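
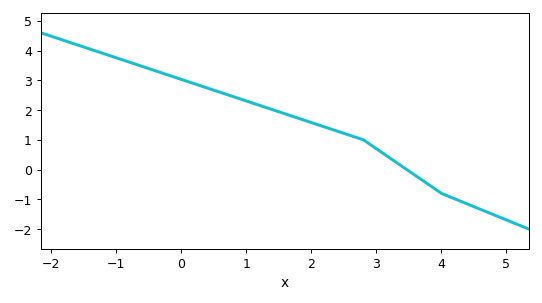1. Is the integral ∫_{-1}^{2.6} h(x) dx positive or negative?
positive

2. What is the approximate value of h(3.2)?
0.4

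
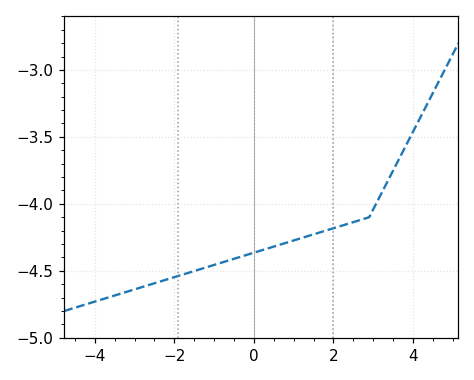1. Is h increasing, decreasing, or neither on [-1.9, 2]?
increasing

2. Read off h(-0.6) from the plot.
-4.4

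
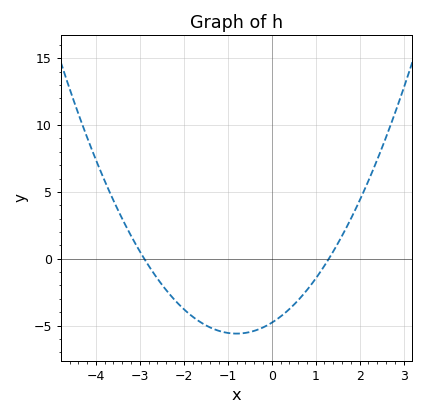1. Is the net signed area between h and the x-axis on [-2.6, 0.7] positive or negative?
negative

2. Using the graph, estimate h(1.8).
2.98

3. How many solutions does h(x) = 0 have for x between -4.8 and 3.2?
2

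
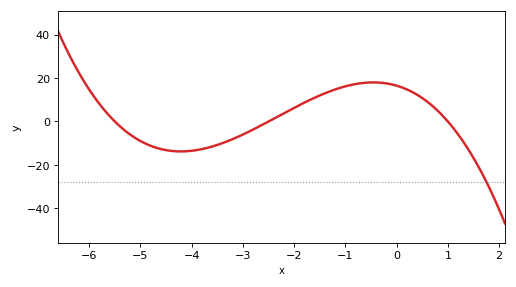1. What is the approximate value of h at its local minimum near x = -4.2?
-13.8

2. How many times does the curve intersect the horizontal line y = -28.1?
1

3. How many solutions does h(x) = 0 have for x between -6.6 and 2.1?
3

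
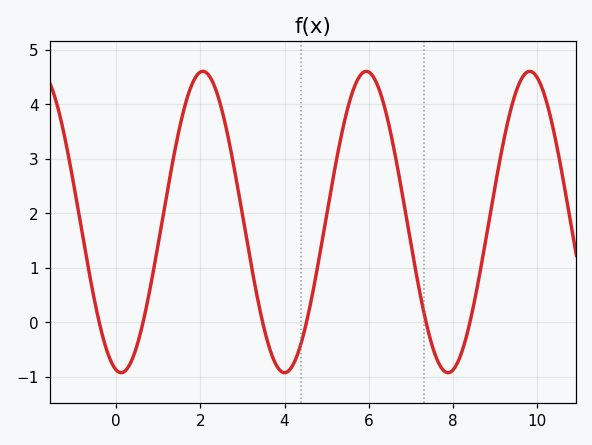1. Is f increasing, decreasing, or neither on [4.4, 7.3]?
neither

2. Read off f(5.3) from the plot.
3.2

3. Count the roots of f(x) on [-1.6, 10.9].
6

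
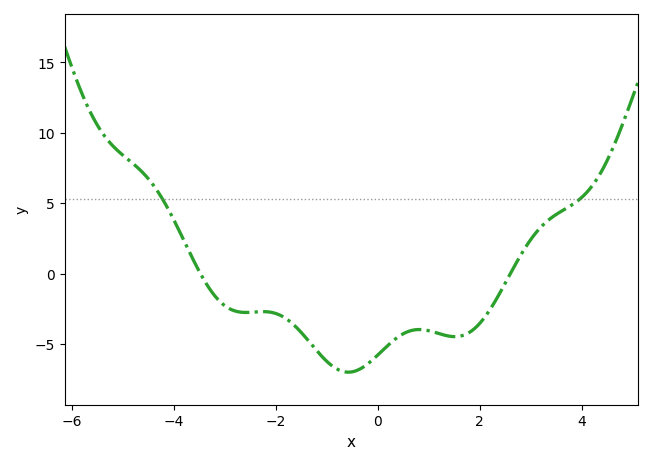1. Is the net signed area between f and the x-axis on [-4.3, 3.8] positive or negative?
negative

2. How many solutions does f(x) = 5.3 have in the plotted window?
2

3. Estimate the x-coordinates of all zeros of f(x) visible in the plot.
-3.4, 2.6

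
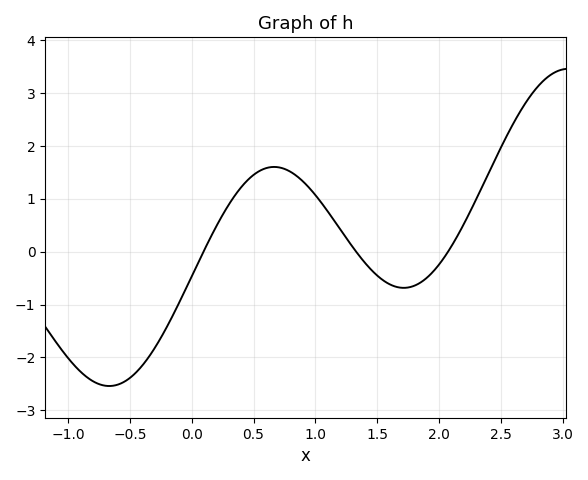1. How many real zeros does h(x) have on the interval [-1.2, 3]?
3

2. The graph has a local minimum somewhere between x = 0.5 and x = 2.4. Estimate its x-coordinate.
1.71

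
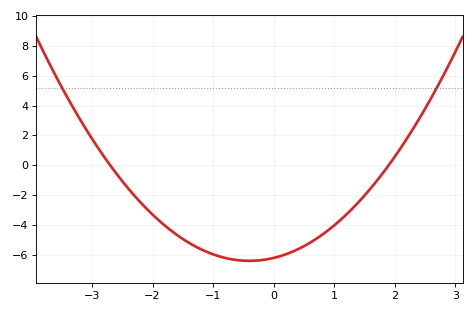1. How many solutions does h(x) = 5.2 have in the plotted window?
2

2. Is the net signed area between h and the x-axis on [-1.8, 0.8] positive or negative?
negative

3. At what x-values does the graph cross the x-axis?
-2.7, 1.9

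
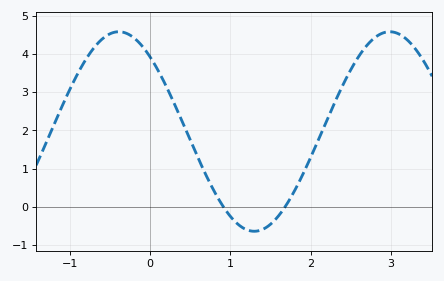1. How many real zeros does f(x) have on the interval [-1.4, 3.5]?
2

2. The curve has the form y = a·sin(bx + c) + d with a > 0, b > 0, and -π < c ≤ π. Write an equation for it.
y = 2.61sin(1.9x + 2.3) + 1.97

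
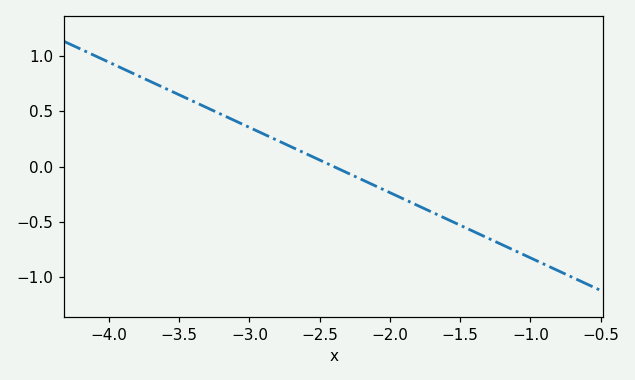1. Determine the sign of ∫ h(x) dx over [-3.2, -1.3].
negative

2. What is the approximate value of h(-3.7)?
0.767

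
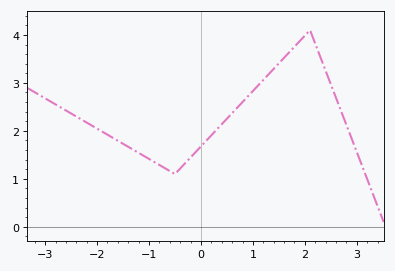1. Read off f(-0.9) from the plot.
1.35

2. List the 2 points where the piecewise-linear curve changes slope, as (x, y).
(-0.5, 1.1); (2.1, 4.1)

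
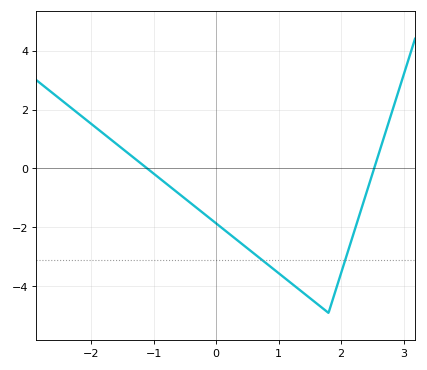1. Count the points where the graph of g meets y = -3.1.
2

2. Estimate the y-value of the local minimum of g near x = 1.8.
-4.8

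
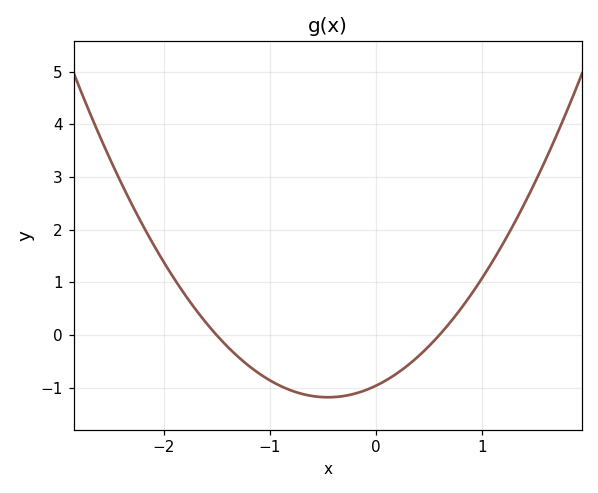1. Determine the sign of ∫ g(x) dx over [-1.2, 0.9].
negative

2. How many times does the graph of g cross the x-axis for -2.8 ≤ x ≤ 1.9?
2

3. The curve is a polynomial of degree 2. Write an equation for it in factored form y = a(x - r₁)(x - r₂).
y = 1.07(x + 1.5)(x - 0.6)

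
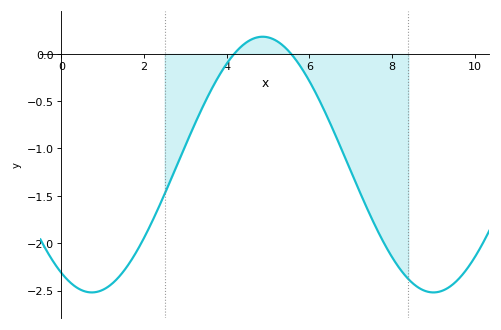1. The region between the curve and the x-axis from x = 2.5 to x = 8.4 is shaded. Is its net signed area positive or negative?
negative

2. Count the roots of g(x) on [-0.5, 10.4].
2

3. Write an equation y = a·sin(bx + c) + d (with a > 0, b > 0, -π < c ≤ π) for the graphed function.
y = 1.35sin(0.76x - 2.13) - 1.17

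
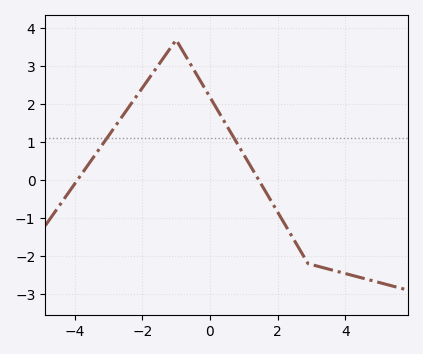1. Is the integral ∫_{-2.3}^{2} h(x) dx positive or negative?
positive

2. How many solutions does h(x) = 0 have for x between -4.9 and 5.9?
2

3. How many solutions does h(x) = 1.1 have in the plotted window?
2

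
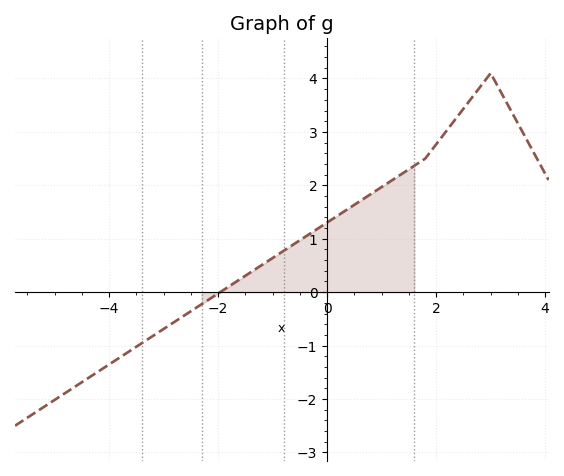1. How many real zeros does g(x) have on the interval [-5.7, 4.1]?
1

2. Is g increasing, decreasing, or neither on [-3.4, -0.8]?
increasing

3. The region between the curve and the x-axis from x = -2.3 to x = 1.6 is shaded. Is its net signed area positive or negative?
positive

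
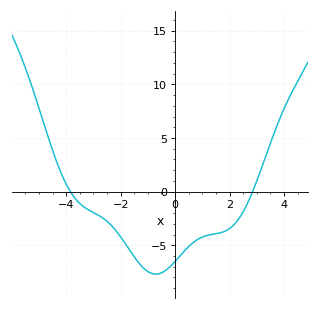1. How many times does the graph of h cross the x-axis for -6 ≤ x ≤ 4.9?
2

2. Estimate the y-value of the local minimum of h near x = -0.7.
-7.5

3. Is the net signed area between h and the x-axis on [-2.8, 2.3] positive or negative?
negative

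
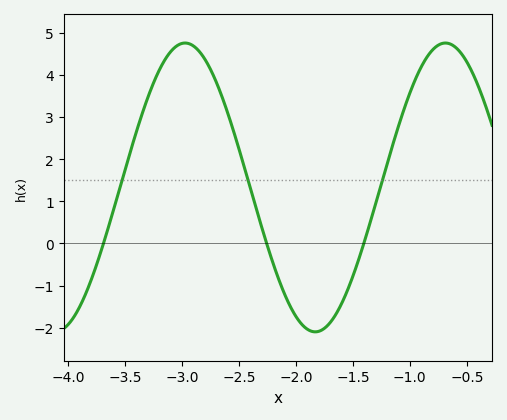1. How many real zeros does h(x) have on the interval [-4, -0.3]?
3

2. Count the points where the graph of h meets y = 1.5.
3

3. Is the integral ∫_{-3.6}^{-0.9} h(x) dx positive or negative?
positive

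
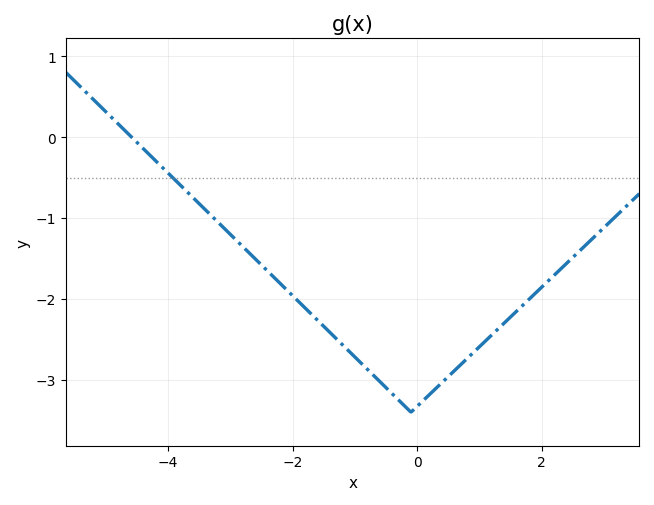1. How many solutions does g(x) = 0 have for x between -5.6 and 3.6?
1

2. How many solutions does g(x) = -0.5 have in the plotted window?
1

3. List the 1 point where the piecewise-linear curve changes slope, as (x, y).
(-0.1, -3.4)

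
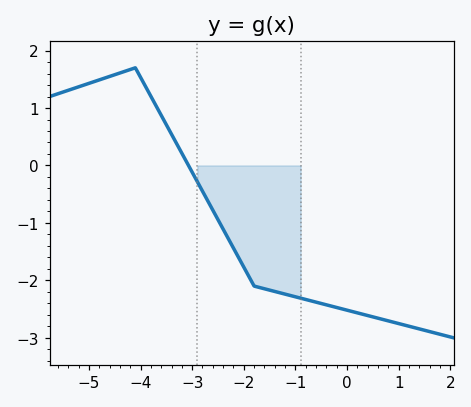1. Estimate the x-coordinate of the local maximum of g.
-4.2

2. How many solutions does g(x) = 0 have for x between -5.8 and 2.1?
1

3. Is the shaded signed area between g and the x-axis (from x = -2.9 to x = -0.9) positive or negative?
negative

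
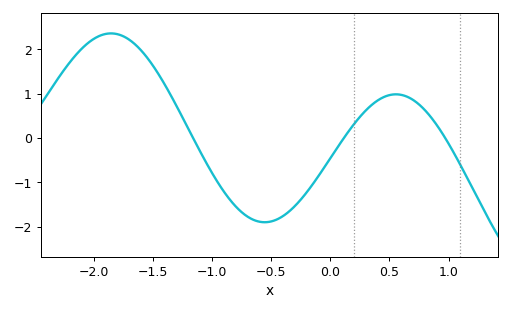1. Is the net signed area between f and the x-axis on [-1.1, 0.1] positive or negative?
negative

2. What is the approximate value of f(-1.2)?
0.211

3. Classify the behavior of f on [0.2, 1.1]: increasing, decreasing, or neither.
neither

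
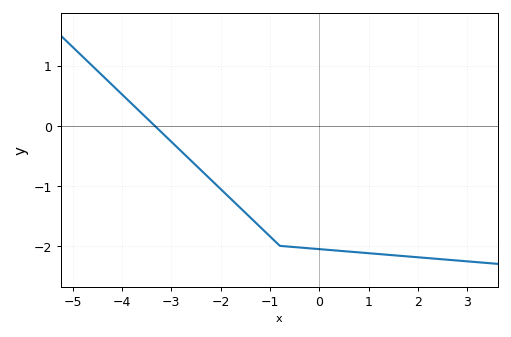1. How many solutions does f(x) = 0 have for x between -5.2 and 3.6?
1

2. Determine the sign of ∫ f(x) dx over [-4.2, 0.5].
negative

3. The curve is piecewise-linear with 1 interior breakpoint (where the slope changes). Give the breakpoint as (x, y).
(-0.8, -2)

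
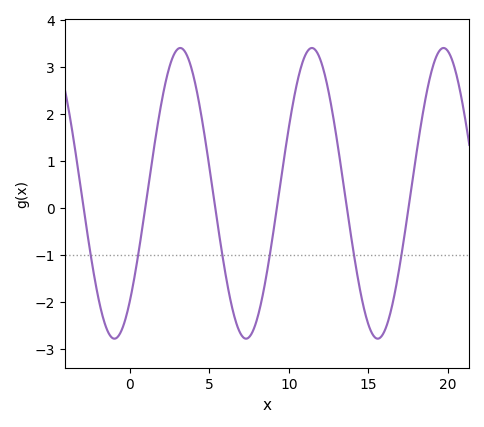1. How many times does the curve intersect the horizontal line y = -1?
6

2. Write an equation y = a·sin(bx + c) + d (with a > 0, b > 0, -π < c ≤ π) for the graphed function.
y = 3.09sin(0.76x - 0.85) + 0.31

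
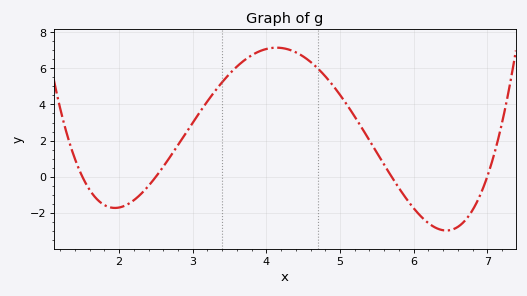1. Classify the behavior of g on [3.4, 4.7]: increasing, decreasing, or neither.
neither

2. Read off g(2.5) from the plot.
0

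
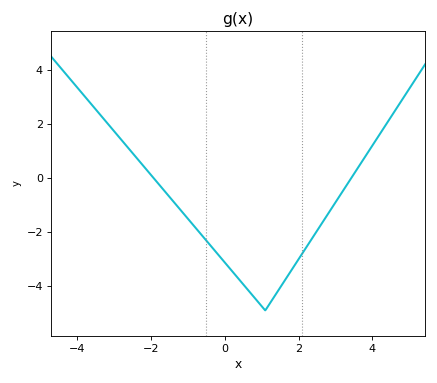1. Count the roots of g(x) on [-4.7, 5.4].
2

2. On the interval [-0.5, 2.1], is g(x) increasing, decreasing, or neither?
neither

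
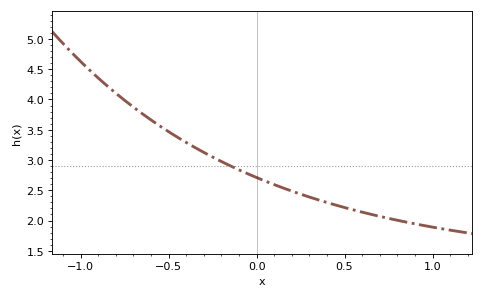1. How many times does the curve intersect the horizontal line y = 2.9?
1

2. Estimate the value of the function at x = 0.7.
2.07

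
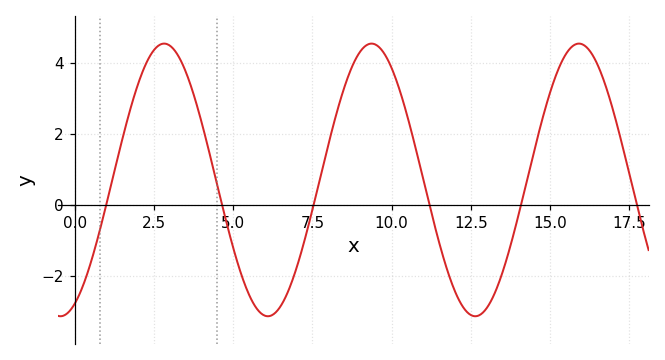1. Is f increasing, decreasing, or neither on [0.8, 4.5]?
neither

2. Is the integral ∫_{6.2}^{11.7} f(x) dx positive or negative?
positive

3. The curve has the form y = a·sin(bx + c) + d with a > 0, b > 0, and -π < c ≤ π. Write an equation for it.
y = 3.85sin(0.96x - 1.1) + 0.7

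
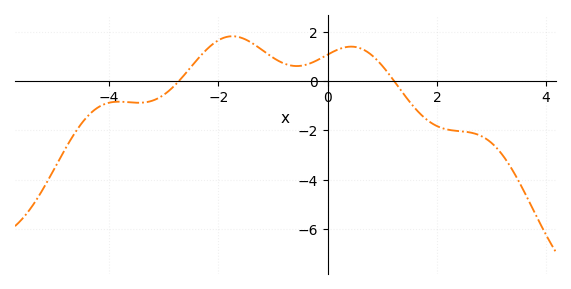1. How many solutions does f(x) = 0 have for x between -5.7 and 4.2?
2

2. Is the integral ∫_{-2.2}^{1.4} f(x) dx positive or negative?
positive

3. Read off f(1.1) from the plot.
0.35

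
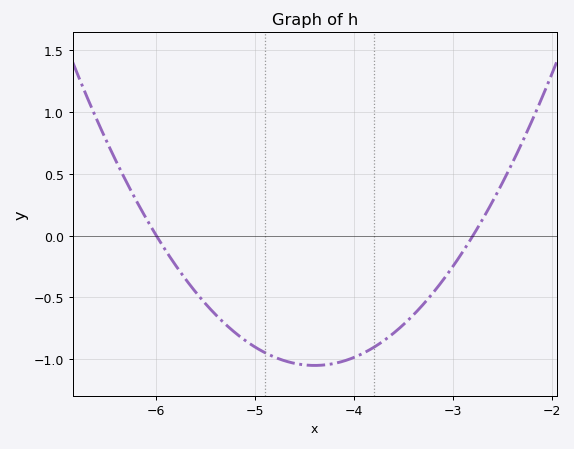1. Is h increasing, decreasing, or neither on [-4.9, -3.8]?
neither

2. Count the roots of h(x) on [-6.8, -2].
2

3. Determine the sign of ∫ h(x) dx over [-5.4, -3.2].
negative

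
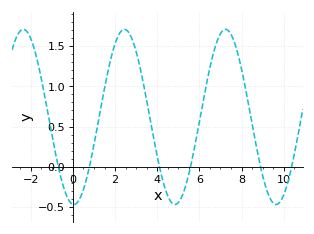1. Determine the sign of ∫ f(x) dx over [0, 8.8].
positive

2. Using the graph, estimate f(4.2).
-0.106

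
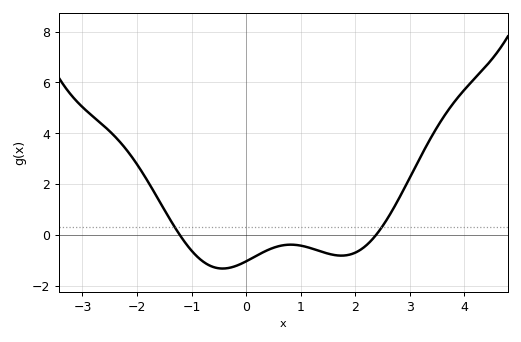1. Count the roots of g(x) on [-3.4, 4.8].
2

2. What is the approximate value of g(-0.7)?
-1.17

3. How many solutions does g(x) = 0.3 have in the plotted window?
2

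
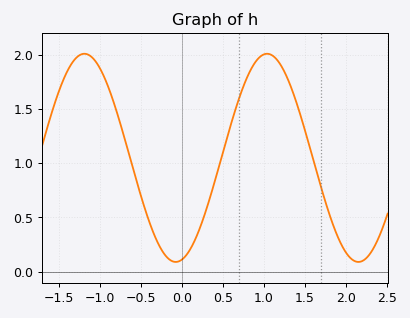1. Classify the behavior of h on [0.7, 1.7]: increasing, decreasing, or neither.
neither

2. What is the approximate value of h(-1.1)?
1.98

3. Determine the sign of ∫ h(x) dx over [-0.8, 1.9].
positive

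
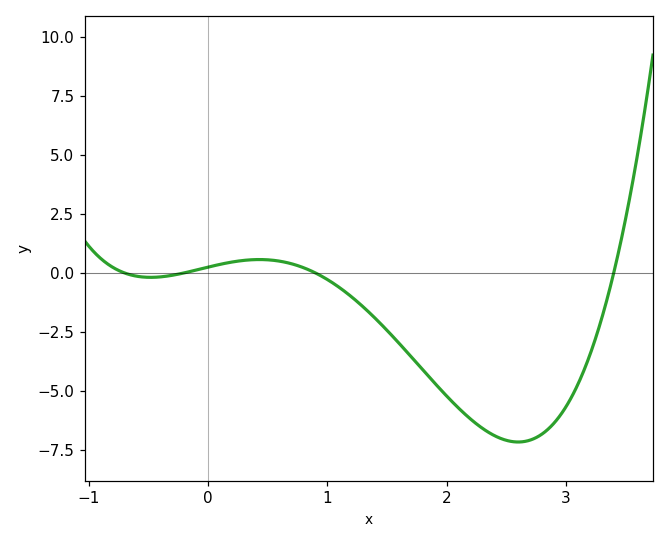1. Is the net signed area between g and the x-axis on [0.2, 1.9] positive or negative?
negative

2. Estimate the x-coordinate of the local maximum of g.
0.4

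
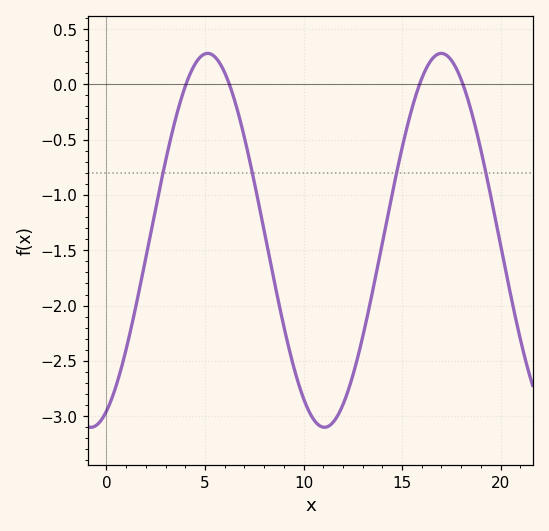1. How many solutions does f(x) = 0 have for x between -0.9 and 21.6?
4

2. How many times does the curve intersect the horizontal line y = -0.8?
4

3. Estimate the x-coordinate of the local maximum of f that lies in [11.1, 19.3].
17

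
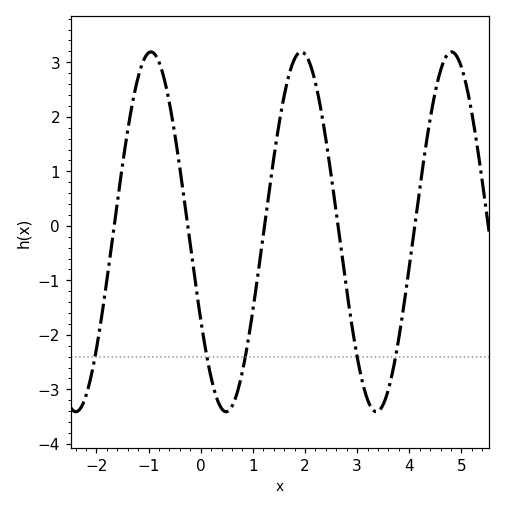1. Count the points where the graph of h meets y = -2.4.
5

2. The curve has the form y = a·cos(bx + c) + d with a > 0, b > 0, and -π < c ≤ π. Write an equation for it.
y = 3.3cos(2.18x + 2.08) - 0.11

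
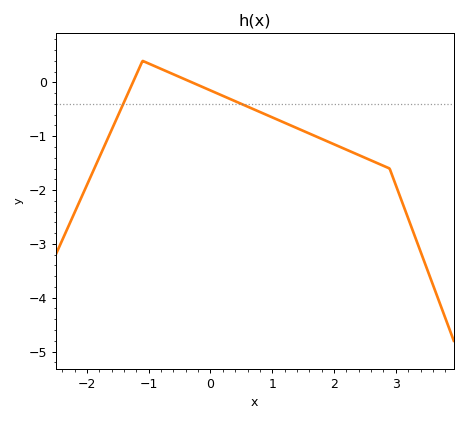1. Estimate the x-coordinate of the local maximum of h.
-1.1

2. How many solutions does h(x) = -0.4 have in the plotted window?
2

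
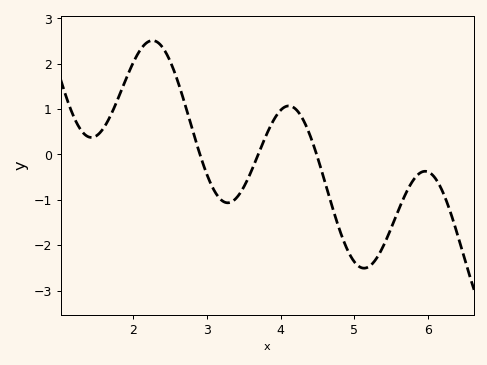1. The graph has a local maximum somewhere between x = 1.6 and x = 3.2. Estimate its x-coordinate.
2.3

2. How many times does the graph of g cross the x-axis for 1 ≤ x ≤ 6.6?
3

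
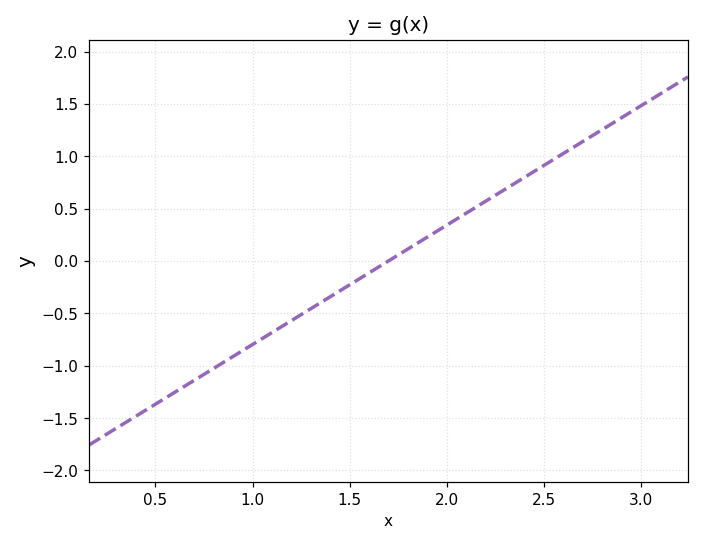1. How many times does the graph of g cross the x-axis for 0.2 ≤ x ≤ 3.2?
1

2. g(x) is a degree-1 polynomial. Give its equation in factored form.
y = 1.14(x - 1.7)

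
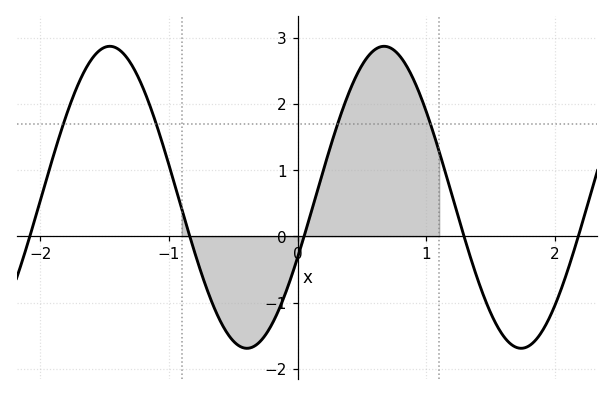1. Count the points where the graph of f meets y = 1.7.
4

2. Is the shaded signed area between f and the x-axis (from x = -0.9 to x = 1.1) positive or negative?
positive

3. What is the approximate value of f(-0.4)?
-1.69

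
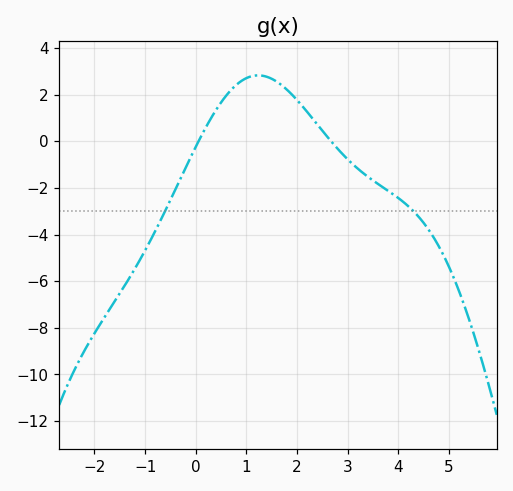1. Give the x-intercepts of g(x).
0.056, 2.67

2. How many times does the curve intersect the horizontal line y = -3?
2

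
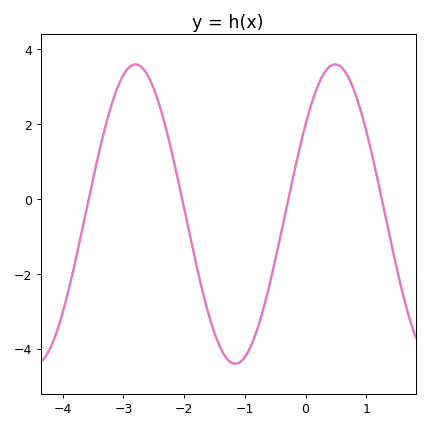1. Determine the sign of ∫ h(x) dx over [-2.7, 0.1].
negative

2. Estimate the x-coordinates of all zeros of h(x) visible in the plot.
-3.6, -2, -0.3, 1.3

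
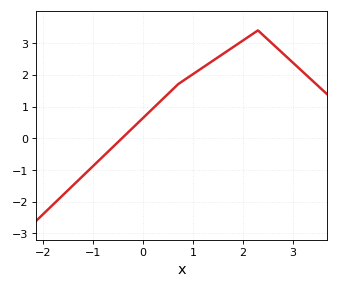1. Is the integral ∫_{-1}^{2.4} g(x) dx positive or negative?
positive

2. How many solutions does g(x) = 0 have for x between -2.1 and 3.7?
1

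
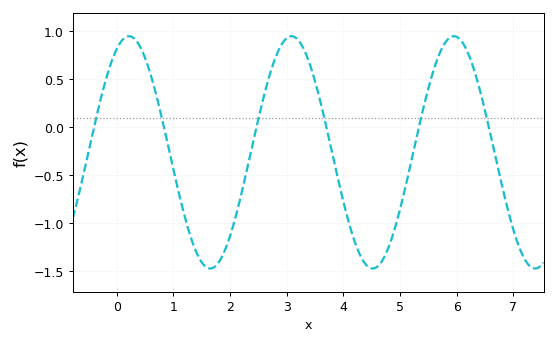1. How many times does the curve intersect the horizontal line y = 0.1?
6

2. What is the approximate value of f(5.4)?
0.167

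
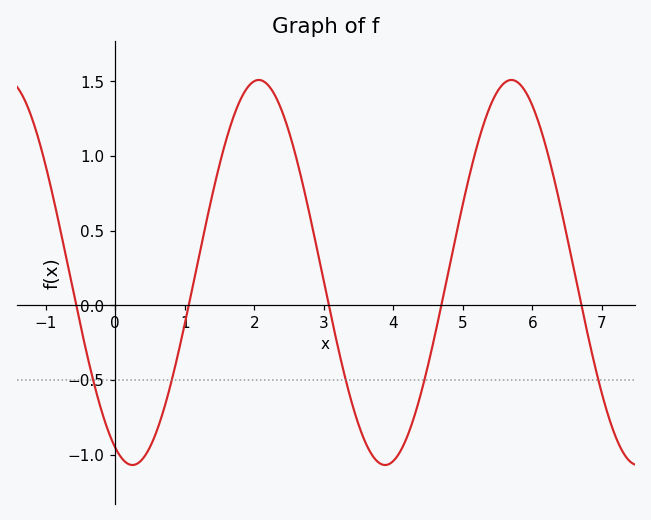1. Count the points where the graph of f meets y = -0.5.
5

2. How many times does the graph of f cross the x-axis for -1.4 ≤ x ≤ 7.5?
5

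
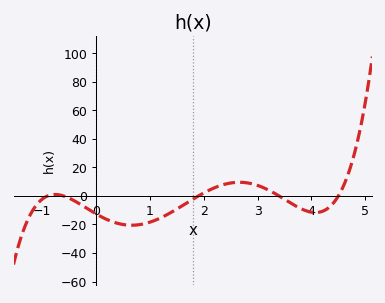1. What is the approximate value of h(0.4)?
-19.2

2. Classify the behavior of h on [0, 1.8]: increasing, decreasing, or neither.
neither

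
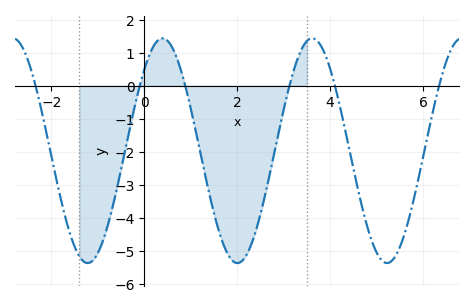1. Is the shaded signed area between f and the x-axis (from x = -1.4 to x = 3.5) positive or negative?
negative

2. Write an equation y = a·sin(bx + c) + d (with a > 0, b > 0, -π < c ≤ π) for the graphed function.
y = 3.41sin(1.9x + 0.81) - 1.97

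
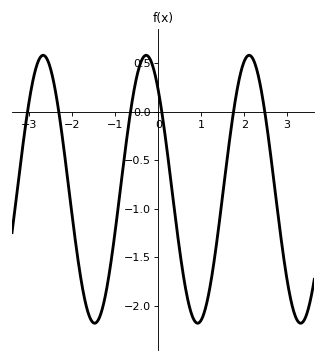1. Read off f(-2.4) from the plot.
0.223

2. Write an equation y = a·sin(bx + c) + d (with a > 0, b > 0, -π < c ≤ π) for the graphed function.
y = 1.38sin(2.62x + 2.31) - 0.8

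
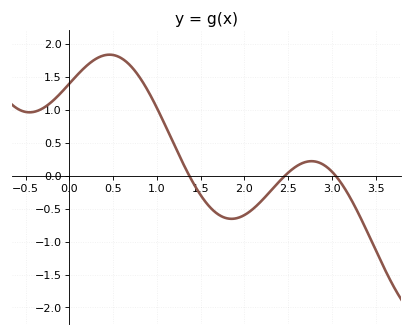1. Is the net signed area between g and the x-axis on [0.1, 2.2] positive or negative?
positive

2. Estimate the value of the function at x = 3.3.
-0.55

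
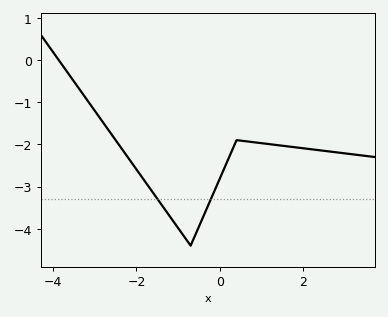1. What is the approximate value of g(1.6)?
-2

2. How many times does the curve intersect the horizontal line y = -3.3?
2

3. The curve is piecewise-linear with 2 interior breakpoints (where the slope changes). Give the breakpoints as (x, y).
(-0.7, -4.4); (0.4, -1.9)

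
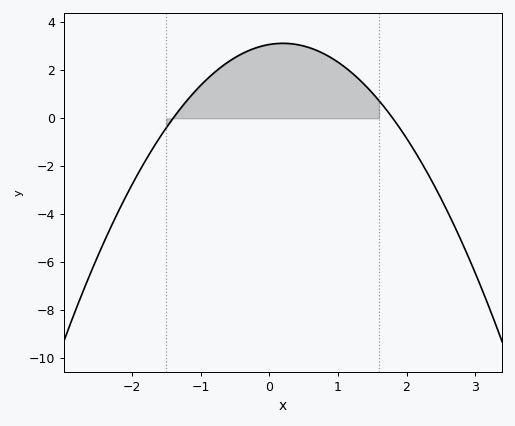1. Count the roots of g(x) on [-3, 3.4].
2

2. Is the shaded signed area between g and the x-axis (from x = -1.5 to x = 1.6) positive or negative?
positive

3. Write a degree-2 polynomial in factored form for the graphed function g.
y = -1.22(x + 1.4)(x - 1.8)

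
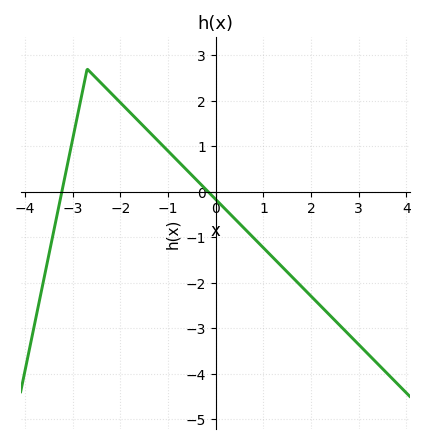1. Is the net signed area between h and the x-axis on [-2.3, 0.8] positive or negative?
positive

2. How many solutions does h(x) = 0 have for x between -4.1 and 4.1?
2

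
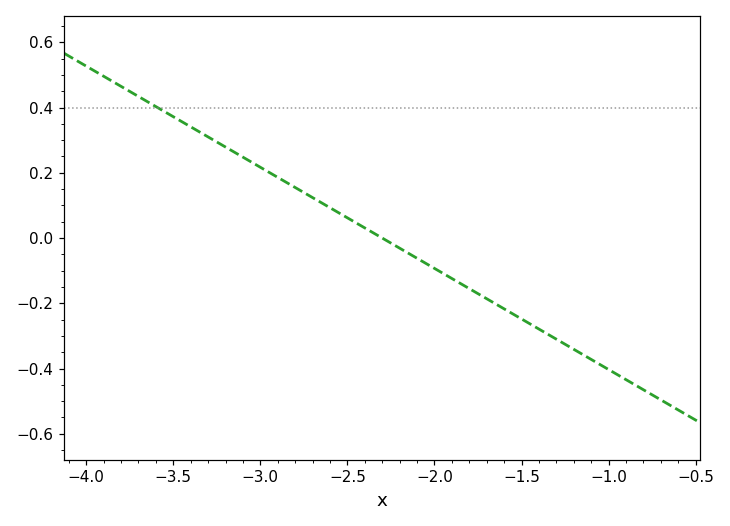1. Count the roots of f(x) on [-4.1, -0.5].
1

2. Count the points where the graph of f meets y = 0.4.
1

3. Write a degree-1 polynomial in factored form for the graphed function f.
y = -0.31(x + 2.3)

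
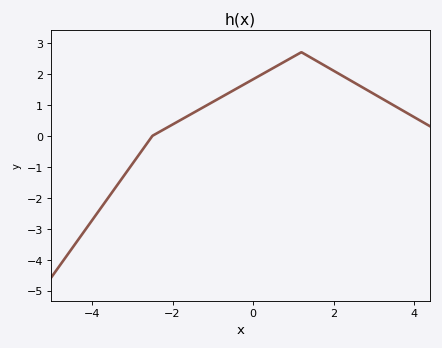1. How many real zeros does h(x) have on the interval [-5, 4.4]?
1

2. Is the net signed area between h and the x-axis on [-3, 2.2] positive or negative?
positive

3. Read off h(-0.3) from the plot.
1.6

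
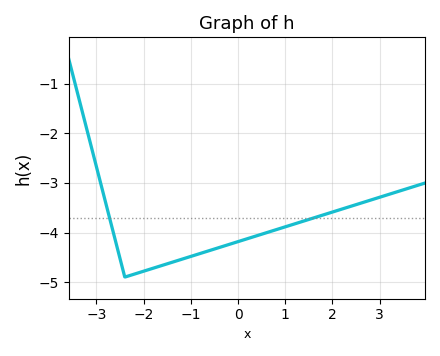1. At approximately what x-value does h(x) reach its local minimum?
-2.4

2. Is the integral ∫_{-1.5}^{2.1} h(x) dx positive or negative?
negative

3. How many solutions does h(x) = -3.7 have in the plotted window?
2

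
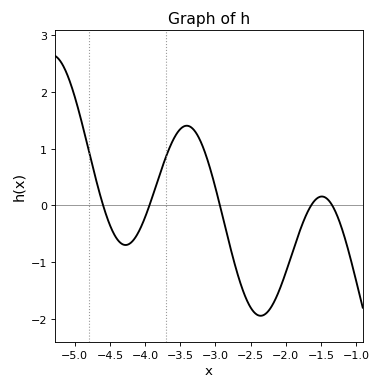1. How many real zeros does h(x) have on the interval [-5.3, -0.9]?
5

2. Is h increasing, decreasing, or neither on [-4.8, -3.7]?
neither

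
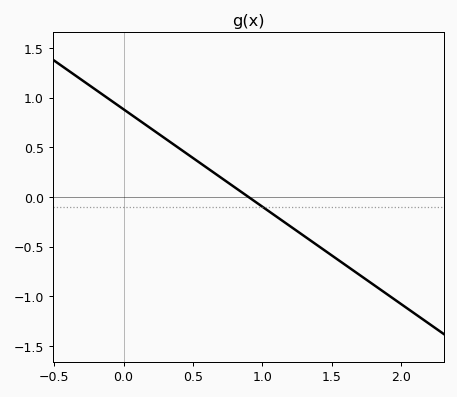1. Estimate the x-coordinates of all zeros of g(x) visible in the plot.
0.9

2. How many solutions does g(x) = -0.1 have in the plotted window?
1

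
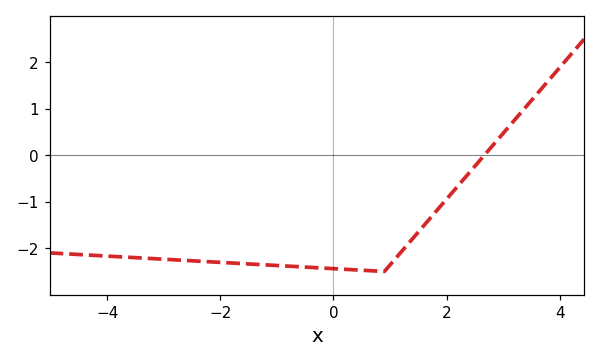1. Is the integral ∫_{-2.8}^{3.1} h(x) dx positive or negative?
negative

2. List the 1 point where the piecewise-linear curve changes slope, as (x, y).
(0.9, -2.5)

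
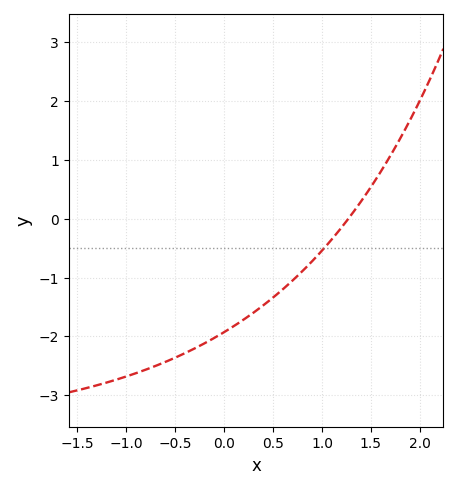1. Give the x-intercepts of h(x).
1.27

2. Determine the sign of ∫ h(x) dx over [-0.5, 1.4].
negative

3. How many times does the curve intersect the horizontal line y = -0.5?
1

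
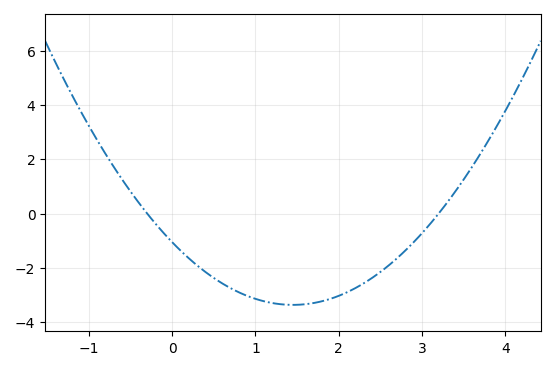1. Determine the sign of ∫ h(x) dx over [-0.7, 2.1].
negative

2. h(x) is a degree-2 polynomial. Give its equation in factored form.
y = 1.1(x + 0.3)(x - 3.2)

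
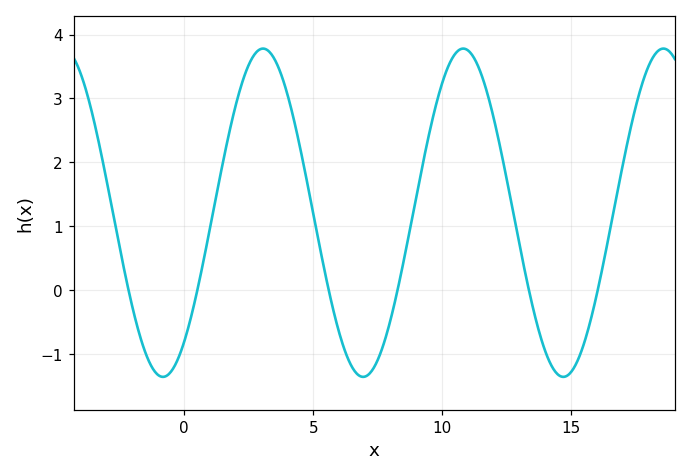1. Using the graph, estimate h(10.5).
3.7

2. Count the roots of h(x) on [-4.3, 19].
6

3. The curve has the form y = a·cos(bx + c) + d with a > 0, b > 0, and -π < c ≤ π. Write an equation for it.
y = 2.57cos(0.81x - 2.47) + 1.21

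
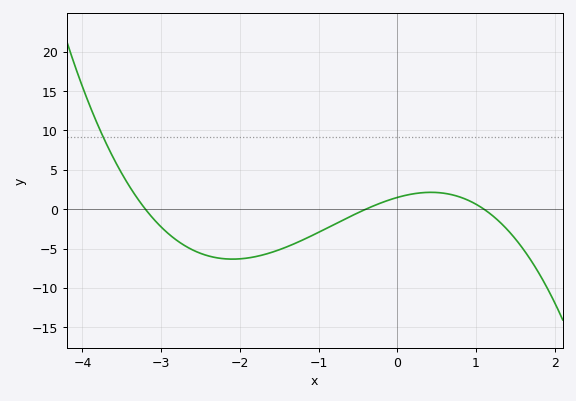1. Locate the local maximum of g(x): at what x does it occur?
0.428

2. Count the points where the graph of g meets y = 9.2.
1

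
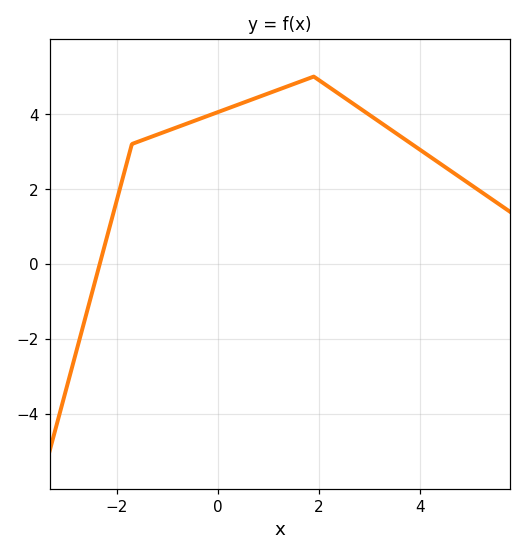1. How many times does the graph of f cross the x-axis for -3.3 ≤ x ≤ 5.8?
1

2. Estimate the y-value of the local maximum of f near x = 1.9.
5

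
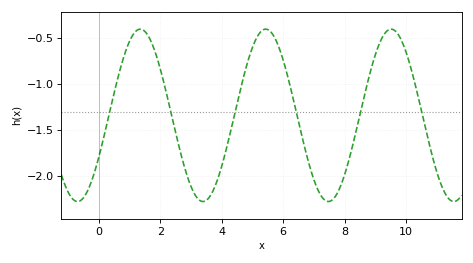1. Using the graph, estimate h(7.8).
-2.16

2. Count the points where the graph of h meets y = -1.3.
6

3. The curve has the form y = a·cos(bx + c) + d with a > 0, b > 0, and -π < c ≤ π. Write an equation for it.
y = 0.94cos(1.54x - 2.08) - 1.34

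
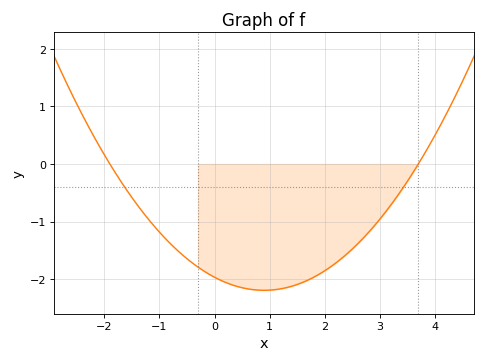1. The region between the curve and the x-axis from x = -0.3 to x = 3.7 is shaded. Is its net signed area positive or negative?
negative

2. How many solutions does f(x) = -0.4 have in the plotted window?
2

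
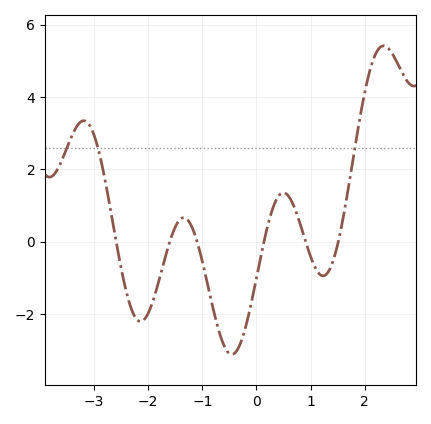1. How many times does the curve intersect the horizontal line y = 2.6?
3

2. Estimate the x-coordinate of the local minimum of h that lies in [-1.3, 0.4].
-0.5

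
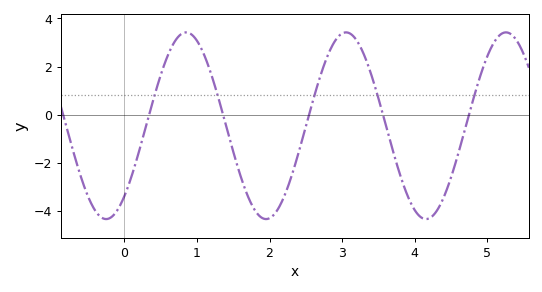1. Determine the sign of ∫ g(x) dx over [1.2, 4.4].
negative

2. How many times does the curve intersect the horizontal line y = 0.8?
5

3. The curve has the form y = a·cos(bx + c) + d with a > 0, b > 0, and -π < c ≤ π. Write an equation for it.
y = 3.88cos(2.85x - 2.42) - 0.46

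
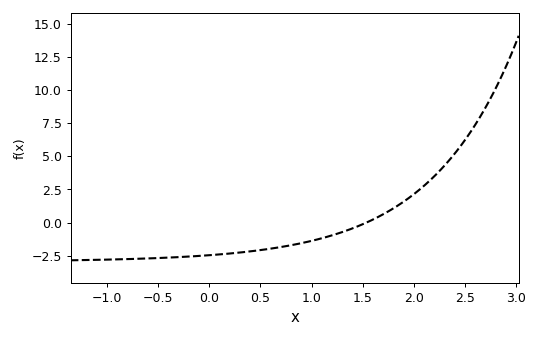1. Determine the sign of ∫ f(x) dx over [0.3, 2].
negative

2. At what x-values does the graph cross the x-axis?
1.54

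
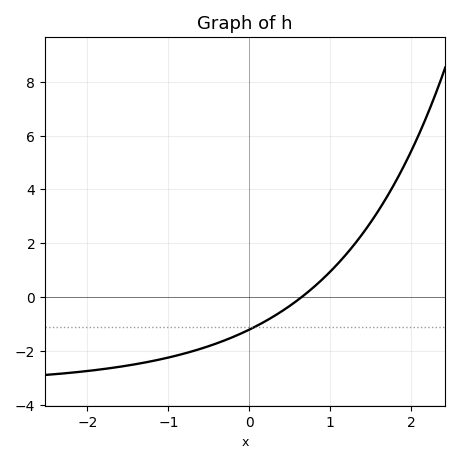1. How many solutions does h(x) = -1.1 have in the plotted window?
1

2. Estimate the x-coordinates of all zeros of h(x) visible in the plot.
0.648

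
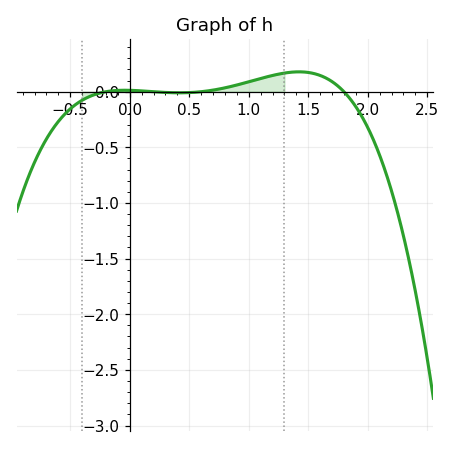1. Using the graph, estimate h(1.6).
0.146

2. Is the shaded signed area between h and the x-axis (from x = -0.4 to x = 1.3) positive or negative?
positive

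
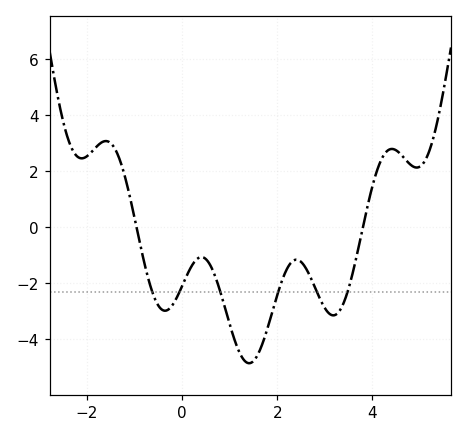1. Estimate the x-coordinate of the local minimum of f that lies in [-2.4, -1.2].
-2.2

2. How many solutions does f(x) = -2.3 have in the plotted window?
6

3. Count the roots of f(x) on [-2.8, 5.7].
2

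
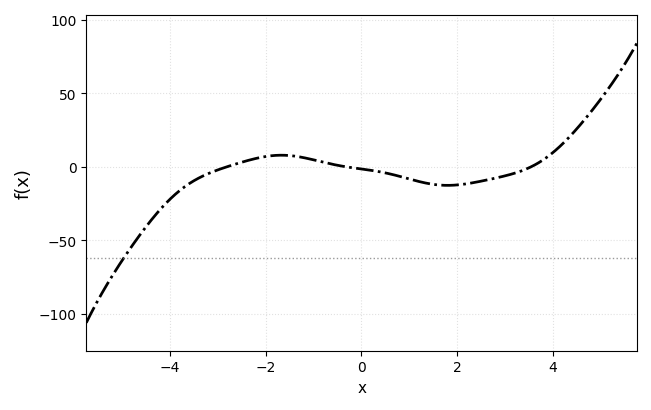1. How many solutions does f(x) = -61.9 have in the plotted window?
1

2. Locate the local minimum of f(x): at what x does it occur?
1.8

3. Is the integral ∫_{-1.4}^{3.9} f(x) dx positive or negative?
negative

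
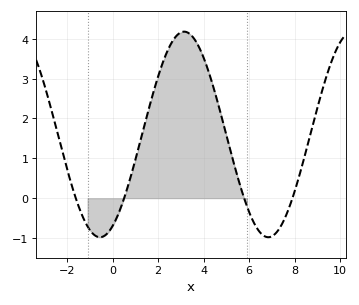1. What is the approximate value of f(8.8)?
1.85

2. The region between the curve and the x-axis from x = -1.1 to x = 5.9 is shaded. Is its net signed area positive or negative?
positive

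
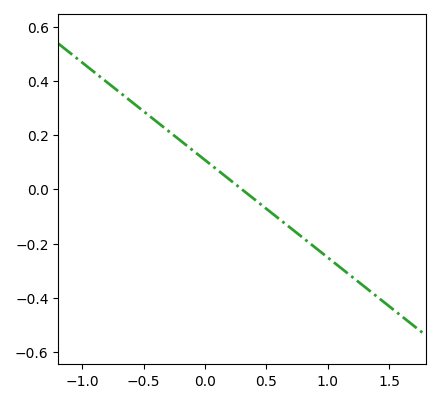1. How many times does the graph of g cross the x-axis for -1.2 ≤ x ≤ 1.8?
1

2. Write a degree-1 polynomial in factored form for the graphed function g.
y = -0.36(x - 0.3)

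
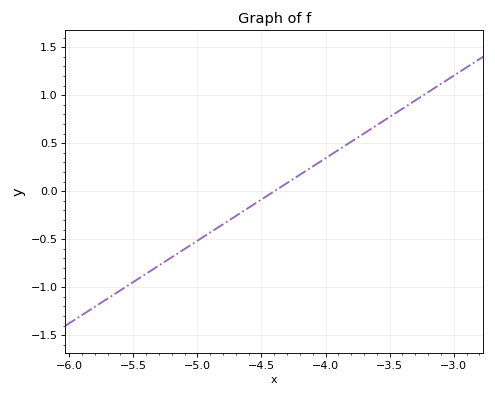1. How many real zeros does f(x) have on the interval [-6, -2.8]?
1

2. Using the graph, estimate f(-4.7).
-0.25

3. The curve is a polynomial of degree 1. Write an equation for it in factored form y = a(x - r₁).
y = 0.86(x + 4.4)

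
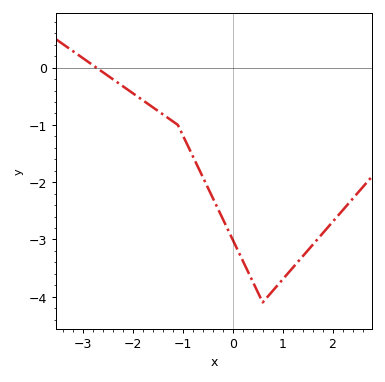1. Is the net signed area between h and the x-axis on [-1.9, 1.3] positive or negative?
negative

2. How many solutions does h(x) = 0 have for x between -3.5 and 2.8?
1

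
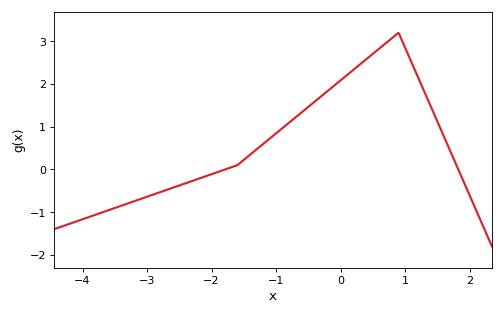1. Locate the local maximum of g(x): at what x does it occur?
0.901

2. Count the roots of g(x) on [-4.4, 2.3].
2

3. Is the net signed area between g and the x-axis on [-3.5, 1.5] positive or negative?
positive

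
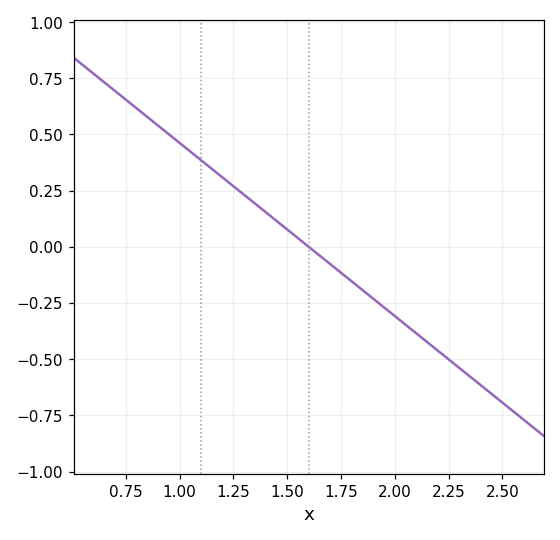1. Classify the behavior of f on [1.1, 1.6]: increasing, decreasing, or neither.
decreasing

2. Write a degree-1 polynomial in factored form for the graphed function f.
y = -0.77(x - 1.6)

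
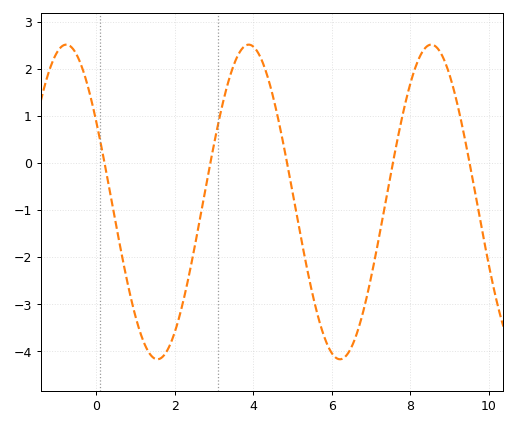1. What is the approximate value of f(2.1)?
-3.3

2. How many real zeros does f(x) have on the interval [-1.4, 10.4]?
5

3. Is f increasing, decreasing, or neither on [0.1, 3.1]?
neither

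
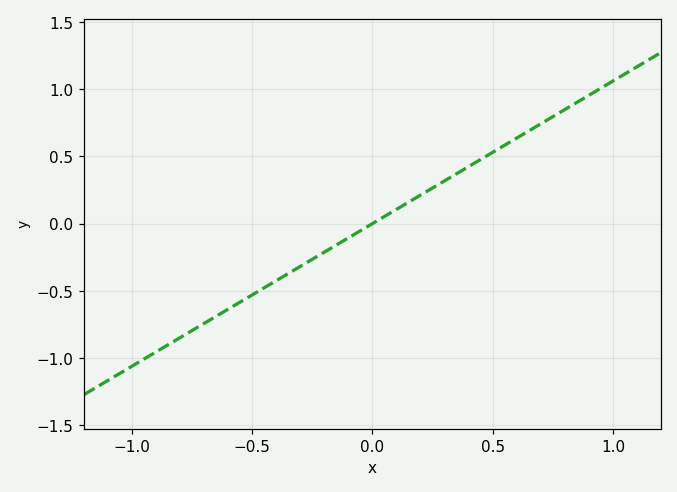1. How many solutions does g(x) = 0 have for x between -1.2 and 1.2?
1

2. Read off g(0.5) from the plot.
0.55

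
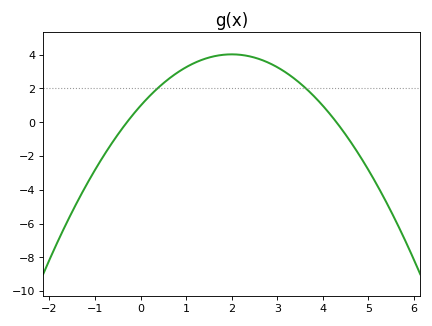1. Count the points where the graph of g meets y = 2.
2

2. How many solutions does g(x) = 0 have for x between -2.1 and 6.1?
2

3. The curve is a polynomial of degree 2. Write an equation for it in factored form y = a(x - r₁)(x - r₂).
y = -0.76(x + 0.3)(x - 4.3)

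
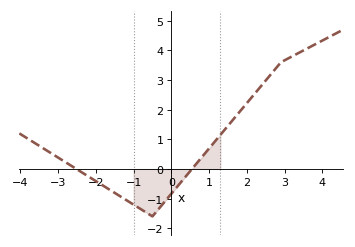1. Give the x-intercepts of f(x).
-2.6, 0.6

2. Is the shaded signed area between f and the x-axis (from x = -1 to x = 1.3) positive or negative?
negative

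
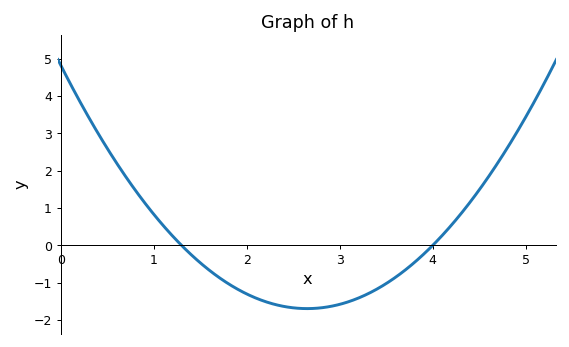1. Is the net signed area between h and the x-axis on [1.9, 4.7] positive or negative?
negative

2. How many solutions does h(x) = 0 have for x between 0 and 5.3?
2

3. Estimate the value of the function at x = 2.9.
-1.6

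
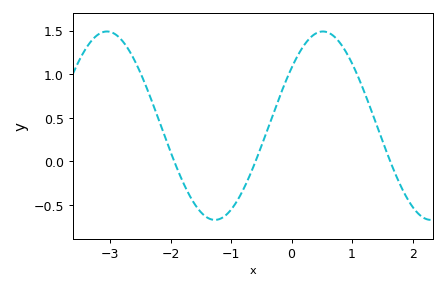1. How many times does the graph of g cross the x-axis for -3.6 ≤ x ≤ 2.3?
3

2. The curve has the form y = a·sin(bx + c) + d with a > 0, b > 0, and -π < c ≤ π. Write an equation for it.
y = 1.08sin(1.76x + 0.66) + 0.41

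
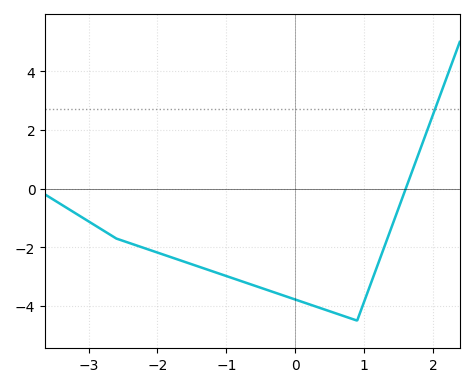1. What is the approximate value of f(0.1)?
-3.86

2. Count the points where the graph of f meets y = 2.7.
1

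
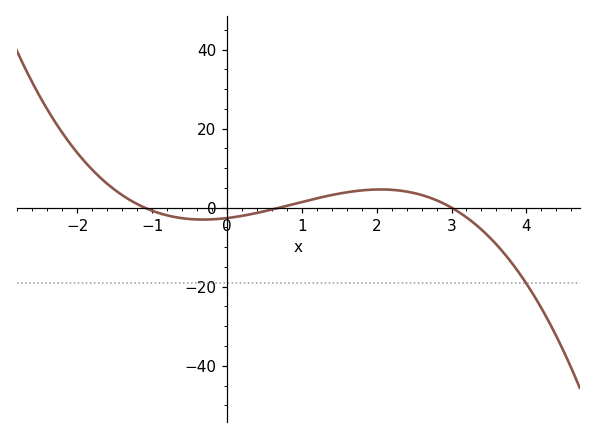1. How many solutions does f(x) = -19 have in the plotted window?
1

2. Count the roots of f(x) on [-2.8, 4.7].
3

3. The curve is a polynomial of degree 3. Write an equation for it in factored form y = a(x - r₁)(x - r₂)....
y = -1.14(x + 1.1)(x - 0.7)(x - 3)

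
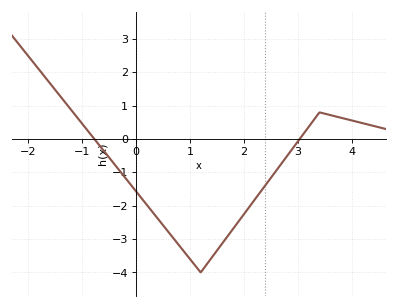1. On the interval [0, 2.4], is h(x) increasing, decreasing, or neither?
neither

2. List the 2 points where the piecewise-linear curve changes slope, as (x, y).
(1.2, -4); (3.4, 0.8)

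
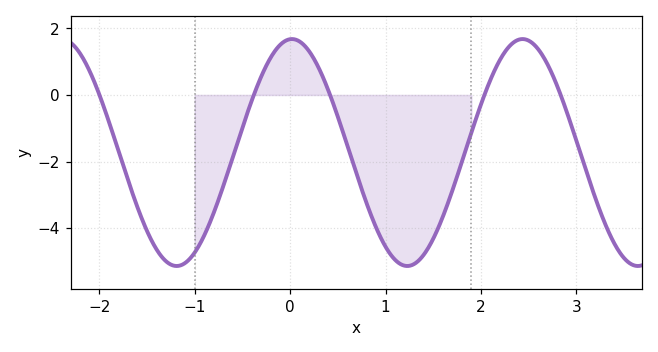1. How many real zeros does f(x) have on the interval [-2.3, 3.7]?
5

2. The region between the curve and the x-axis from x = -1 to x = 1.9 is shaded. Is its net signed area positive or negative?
negative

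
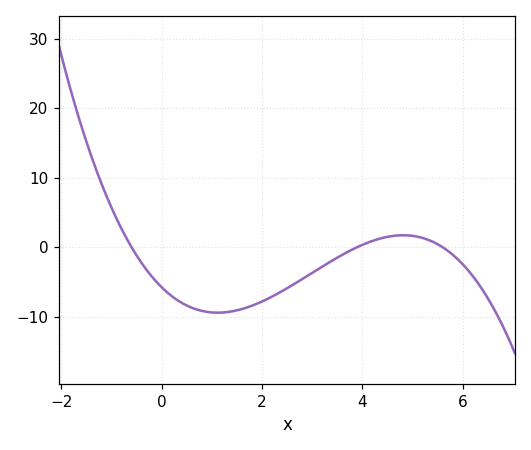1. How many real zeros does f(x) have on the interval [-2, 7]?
3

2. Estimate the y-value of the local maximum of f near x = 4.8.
1.71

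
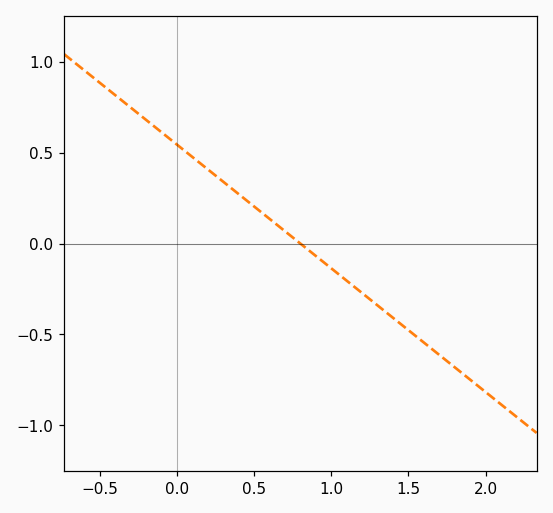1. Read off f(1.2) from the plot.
-0.272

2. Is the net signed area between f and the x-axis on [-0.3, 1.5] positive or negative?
positive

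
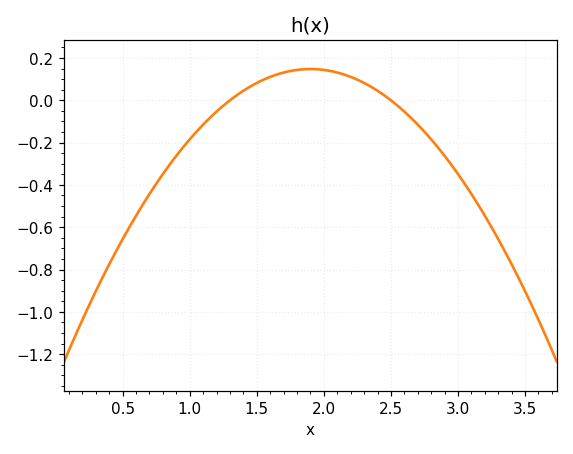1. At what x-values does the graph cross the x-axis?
1.3, 2.5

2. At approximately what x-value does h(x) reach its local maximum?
1.9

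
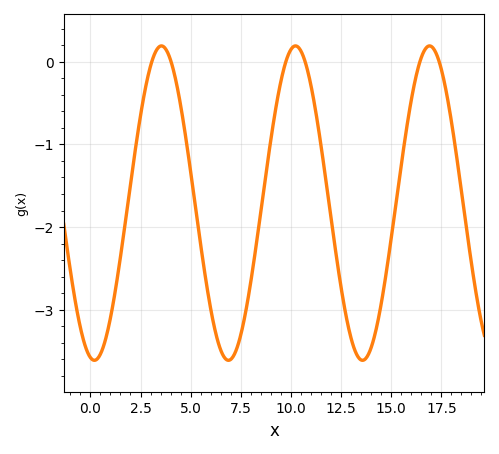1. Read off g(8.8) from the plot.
-1.28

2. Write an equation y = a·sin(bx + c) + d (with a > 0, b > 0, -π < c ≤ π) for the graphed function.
y = 1.9sin(0.94x - 1.76) - 1.71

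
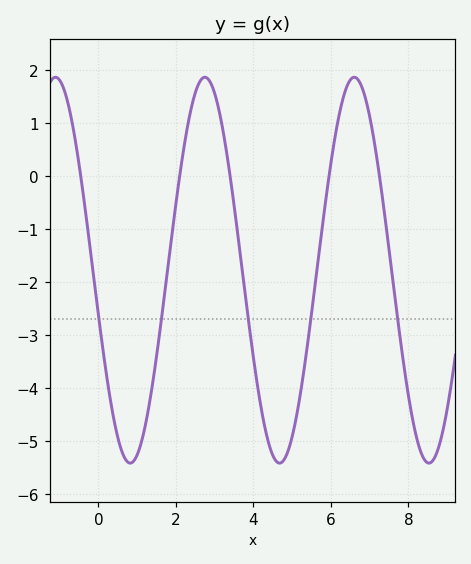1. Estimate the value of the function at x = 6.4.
1.7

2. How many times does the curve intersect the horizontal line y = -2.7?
5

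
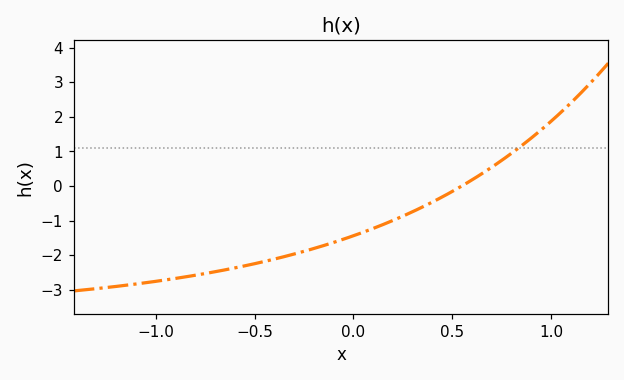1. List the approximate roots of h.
0.55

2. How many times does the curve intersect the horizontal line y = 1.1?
1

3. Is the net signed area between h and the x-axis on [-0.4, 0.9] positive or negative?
negative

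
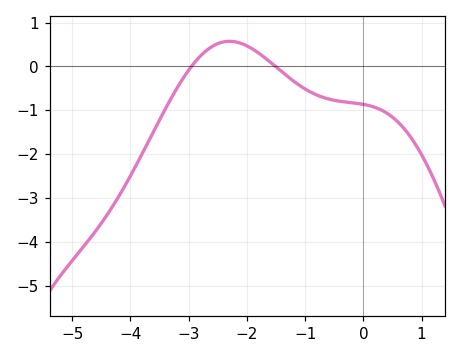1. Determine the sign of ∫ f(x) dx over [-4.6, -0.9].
negative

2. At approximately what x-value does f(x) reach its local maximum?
-2.3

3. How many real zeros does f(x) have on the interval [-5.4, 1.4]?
2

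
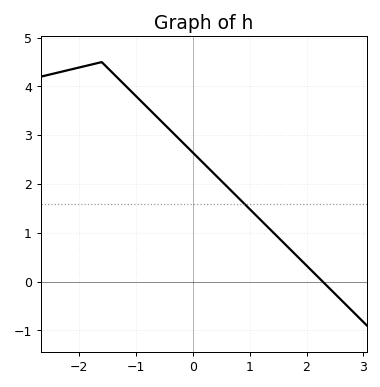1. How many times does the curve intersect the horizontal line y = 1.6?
1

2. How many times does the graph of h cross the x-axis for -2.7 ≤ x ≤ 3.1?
1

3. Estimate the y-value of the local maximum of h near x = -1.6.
4.5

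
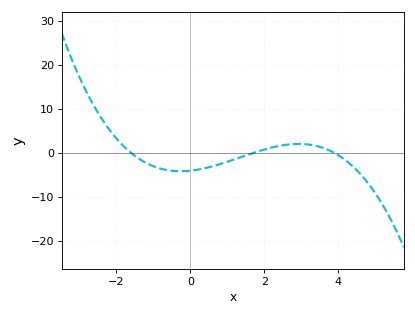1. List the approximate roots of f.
-1.6, 1.7, 3.9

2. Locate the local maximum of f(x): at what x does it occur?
2.93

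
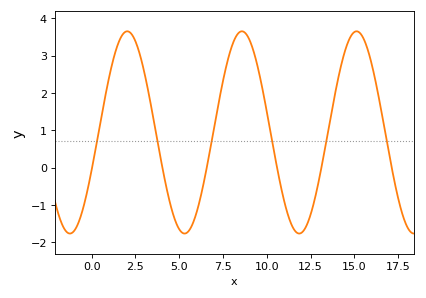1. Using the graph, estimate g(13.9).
2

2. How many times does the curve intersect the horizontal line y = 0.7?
6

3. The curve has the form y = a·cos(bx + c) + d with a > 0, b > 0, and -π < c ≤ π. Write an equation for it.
y = 2.71cos(0.96x - 1.9) + 0.94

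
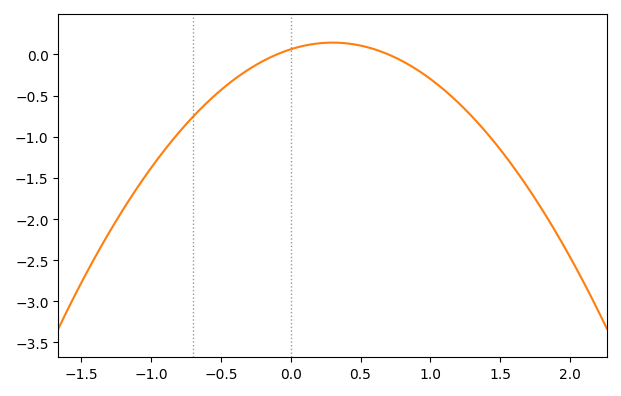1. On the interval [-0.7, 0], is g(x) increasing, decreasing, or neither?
increasing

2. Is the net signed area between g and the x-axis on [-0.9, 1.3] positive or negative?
negative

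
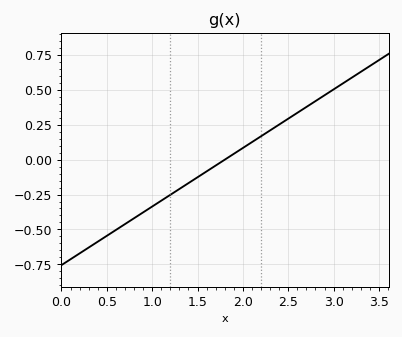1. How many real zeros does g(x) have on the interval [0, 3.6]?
1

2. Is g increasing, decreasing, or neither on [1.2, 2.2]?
increasing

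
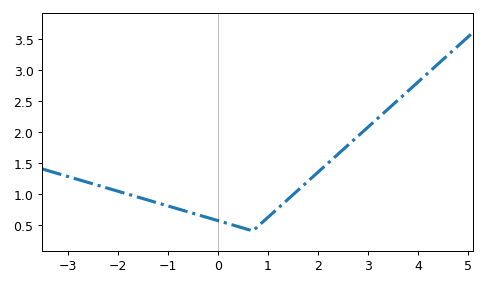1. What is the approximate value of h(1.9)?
1.27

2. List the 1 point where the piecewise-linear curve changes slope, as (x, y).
(0.7, 0.4)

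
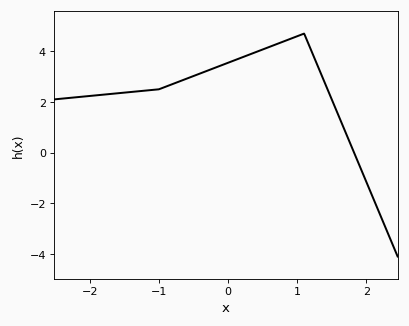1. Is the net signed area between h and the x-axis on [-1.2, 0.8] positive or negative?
positive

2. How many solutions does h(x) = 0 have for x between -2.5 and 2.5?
1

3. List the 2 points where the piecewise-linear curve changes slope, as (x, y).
(-1, 2.5); (1.1, 4.7)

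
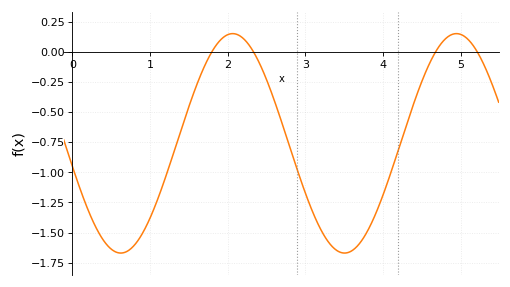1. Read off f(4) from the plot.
-1.19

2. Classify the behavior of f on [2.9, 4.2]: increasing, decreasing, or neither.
neither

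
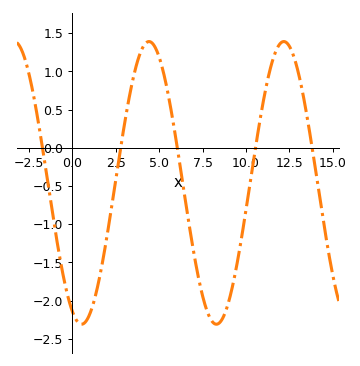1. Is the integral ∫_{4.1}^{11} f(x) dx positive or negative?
negative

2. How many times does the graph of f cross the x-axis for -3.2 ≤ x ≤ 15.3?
5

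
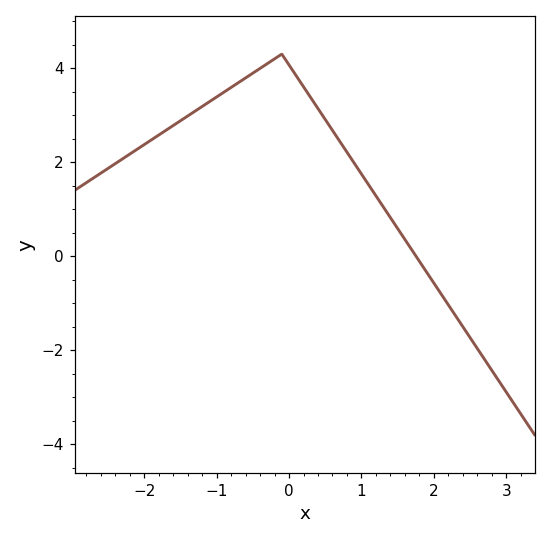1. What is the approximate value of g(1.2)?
1.2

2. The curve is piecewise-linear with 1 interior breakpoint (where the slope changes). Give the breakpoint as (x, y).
(-0.1, 4.3)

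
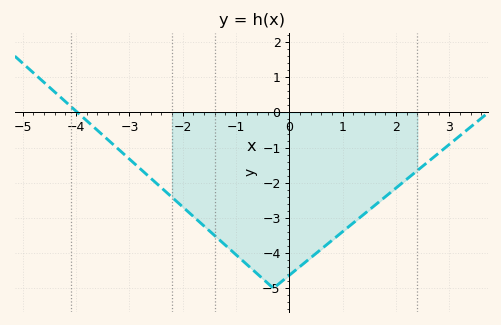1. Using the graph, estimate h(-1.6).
-3.23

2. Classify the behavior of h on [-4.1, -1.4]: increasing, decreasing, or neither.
decreasing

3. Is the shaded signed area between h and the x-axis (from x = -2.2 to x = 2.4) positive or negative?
negative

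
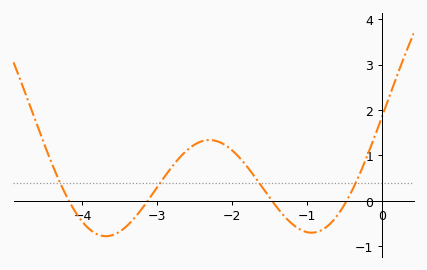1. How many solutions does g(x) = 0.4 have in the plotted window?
4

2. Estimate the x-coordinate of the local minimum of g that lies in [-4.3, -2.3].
-3.69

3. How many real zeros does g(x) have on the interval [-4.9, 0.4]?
4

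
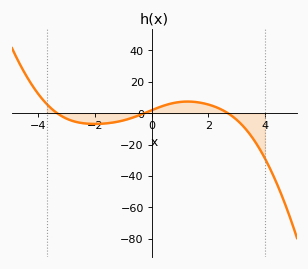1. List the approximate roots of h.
-3.4, -0.2, 2.6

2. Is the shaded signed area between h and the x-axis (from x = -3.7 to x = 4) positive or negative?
negative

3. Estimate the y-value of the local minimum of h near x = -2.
-6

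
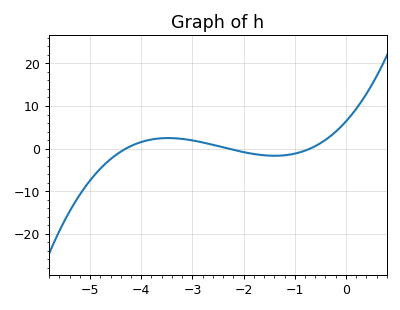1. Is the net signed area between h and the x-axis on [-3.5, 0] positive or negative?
positive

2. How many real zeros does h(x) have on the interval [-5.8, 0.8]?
3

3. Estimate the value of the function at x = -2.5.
1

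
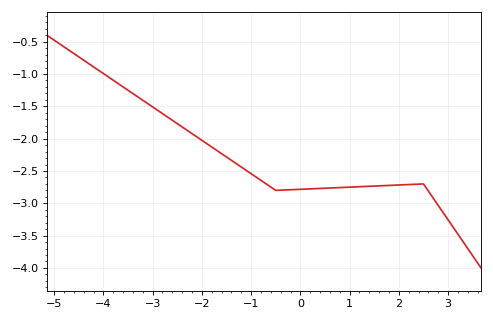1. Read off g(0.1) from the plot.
-2.78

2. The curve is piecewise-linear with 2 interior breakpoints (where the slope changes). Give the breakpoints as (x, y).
(-0.5, -2.8); (2.5, -2.7)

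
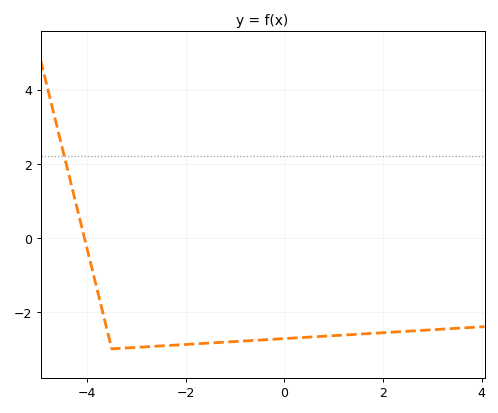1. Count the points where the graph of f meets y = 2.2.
1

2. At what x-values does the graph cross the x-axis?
-4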